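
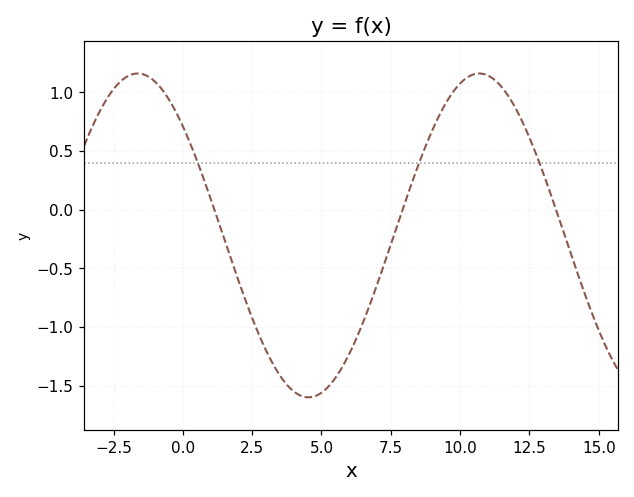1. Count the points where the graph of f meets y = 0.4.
3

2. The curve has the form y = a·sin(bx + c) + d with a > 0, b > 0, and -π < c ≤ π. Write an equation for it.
y = 1.38sin(0.51x + 2.4) - 0.22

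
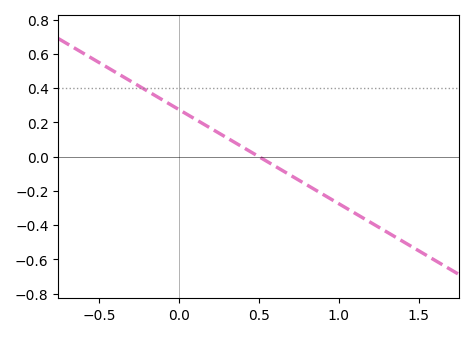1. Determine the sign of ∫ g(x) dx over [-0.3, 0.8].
positive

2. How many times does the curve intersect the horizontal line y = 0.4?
1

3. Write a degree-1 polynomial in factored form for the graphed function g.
y = -0.55(x - 0.5)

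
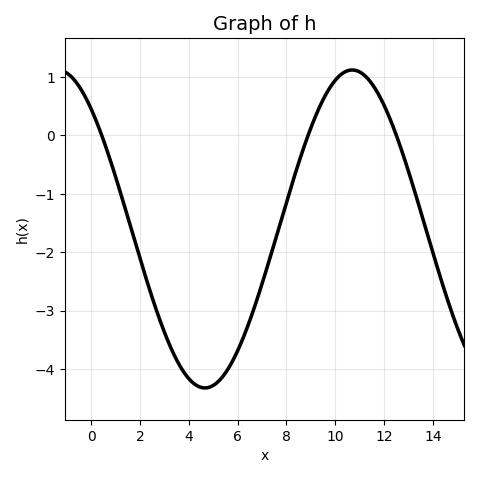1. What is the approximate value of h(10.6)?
1.1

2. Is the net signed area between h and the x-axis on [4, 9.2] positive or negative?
negative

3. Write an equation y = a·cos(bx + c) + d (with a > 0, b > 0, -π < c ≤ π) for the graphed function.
y = 2.72cos(0.52x + 0.72) - 1.6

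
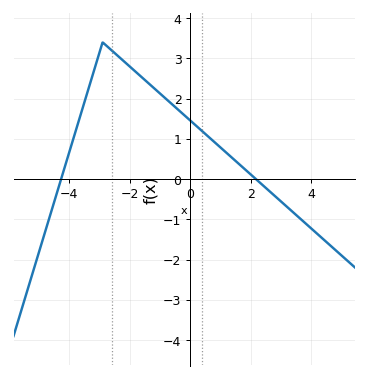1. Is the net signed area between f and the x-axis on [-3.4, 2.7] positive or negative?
positive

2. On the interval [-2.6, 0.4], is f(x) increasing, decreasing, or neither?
decreasing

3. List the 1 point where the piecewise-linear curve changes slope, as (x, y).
(-2.9, 3.4)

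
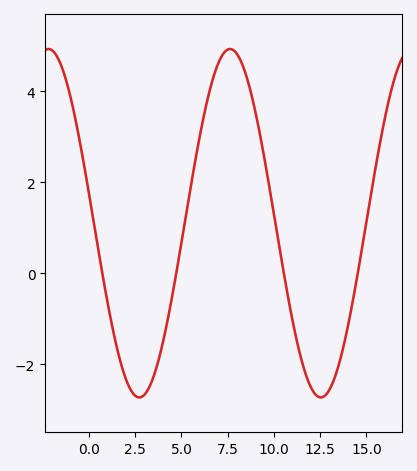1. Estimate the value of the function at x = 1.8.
-2.09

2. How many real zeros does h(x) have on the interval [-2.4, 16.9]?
4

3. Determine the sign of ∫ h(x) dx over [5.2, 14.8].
positive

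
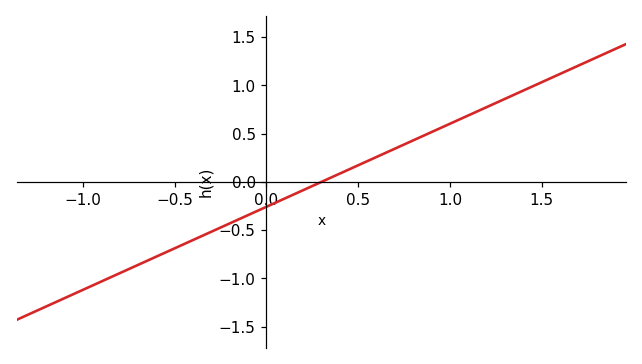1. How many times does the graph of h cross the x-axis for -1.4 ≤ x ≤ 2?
1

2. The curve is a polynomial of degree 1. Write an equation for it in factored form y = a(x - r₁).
y = 0.86(x - 0.3)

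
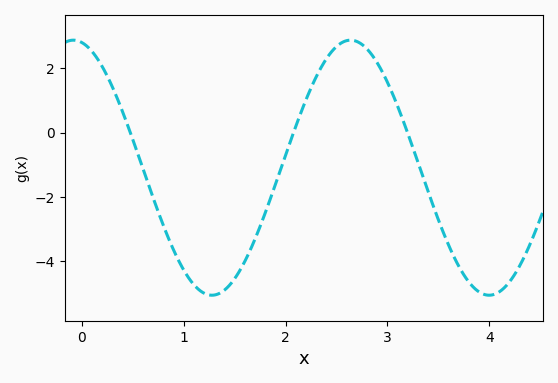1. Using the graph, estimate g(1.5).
-4.6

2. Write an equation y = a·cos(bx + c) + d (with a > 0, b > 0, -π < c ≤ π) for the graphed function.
y = 3.96cos(2.3x + 0.19) - 1.09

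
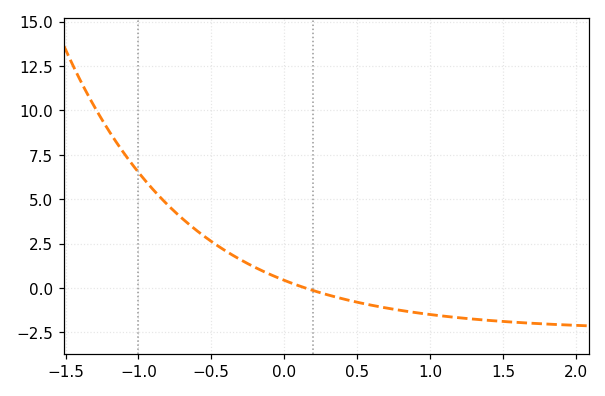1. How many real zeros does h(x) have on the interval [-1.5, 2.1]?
1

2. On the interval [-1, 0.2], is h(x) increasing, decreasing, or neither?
decreasing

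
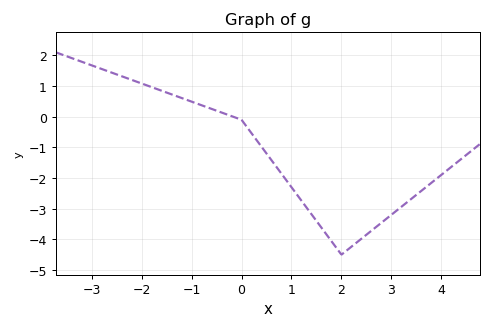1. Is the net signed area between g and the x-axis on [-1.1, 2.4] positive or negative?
negative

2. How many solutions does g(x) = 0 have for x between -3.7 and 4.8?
1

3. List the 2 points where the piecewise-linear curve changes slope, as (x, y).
(0, -0.1); (2, -4.5)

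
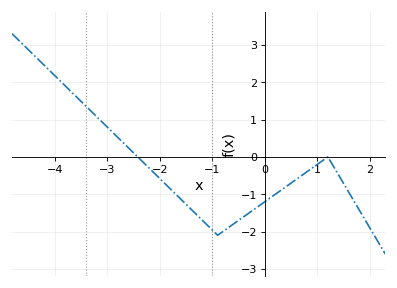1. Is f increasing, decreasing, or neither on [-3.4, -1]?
decreasing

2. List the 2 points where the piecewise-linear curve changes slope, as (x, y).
(-0.9, -2.1); (1.2, 0)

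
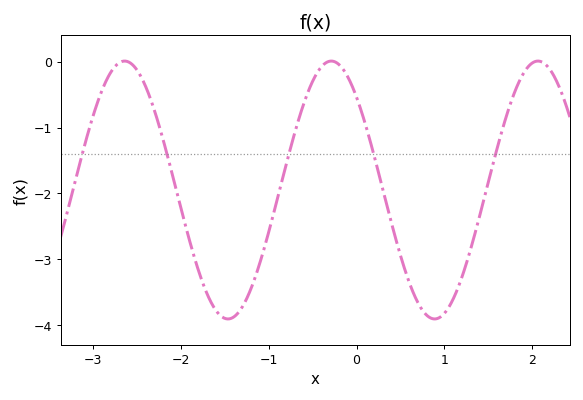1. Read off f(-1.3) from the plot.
-3.72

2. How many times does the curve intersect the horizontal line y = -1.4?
5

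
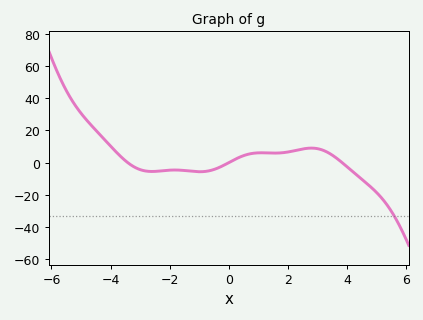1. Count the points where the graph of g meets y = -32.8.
1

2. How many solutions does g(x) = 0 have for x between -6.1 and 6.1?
3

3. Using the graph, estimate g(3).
8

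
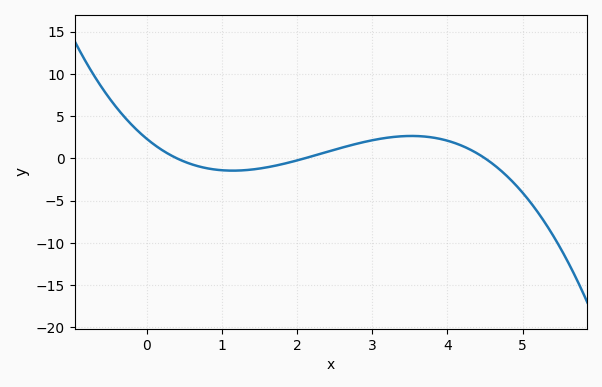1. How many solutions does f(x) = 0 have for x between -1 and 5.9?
3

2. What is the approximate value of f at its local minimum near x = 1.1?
-1.5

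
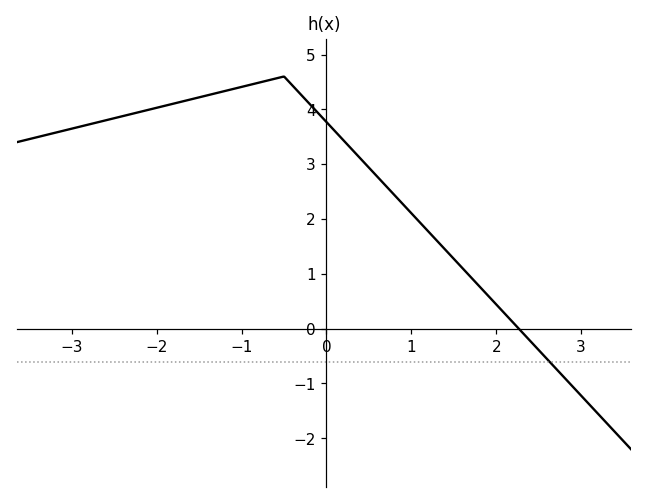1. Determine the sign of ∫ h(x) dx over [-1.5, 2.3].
positive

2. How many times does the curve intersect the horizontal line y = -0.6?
1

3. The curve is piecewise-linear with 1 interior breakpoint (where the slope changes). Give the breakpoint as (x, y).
(-0.5, 4.6)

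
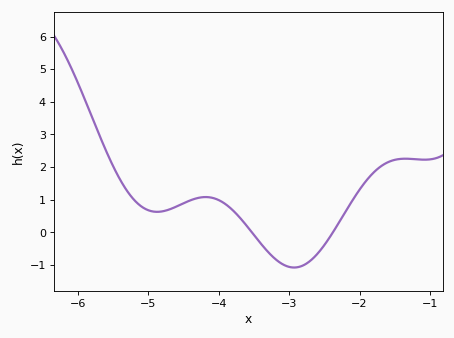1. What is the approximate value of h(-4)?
1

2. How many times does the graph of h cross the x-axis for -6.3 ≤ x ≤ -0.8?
2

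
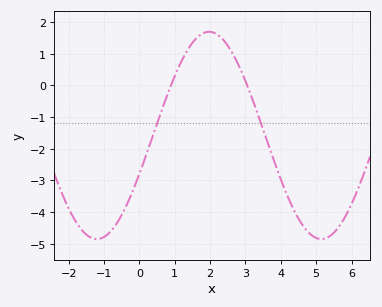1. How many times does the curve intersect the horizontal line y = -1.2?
2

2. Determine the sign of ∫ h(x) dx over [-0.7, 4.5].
negative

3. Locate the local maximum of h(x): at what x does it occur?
1.97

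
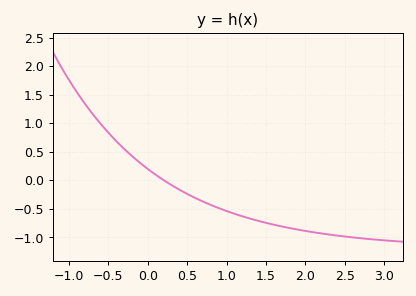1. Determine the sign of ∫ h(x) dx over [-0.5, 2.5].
negative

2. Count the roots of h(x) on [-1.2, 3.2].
1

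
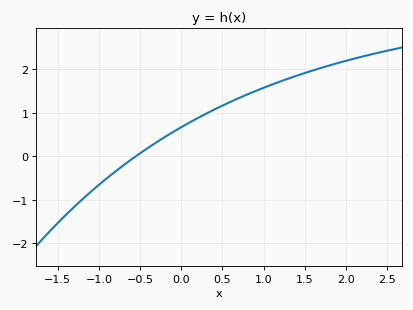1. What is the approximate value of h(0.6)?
1.26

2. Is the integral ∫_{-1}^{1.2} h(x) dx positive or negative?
positive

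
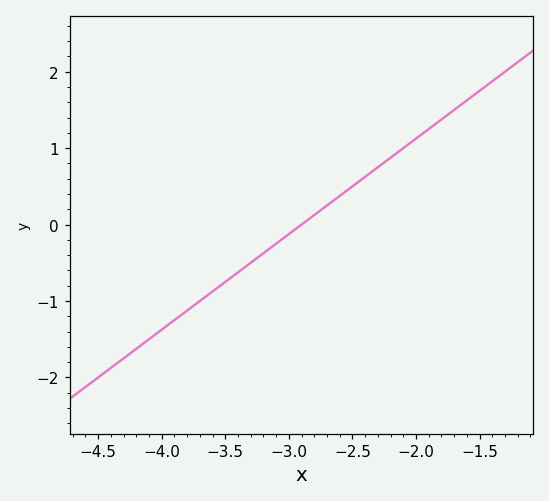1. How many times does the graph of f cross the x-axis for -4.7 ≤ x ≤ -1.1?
1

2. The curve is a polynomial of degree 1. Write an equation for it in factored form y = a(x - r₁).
y = 1.25(x + 2.9)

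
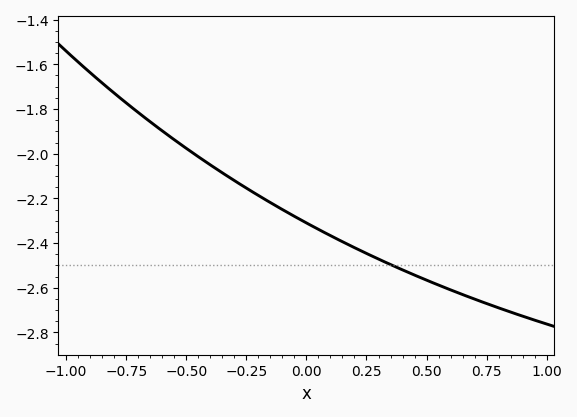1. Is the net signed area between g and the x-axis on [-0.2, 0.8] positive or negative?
negative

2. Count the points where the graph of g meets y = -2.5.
1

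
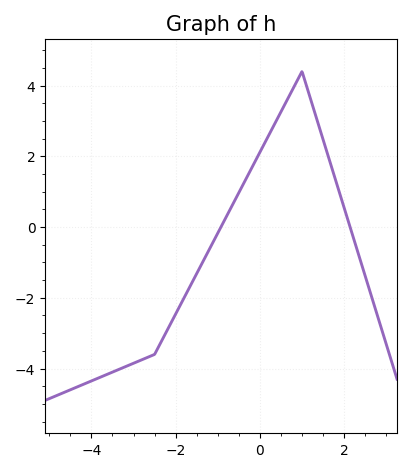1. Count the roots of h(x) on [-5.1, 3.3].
2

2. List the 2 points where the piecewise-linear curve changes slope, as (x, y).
(-2.5, -3.6); (1, 4.4)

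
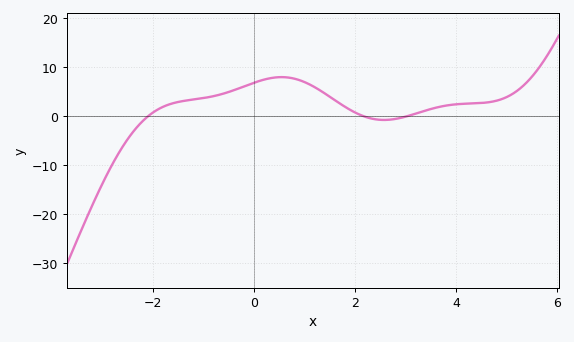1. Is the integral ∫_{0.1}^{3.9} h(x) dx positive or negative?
positive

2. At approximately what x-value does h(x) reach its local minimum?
2.57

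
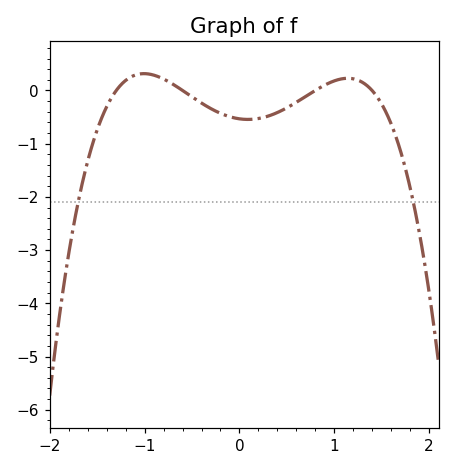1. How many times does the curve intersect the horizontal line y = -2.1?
2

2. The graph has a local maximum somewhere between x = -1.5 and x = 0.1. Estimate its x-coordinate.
-1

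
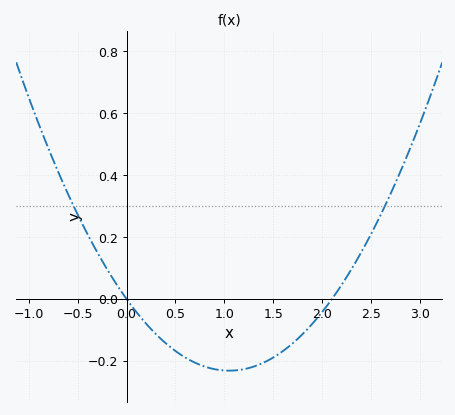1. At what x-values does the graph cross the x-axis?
0, 2.1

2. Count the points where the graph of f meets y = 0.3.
2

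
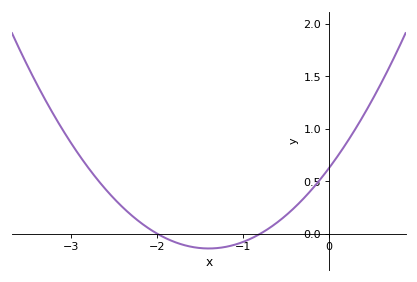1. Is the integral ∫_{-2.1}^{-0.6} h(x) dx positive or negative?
negative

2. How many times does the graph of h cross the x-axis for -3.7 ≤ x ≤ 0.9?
2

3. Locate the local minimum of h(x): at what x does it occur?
-1.4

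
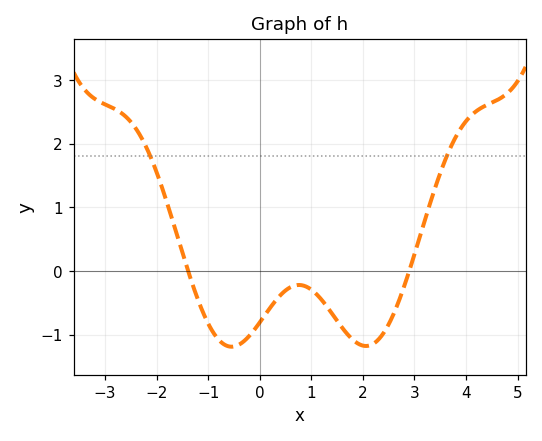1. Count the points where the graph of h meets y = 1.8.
2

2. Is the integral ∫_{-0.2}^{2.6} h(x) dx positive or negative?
negative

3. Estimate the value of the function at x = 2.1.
-1.2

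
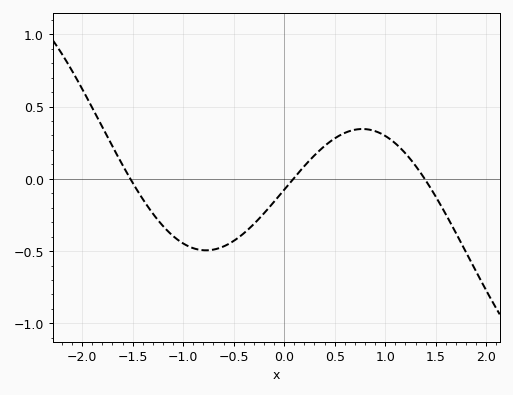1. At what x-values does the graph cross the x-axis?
-1.5, 0.1, 1.4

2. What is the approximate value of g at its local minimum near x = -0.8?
-0.5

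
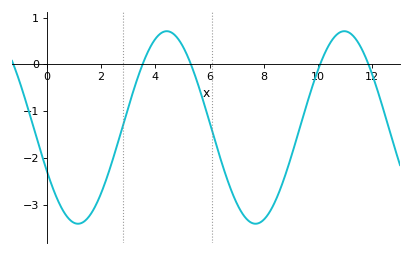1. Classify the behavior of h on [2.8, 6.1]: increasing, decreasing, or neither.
neither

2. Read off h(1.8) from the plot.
-3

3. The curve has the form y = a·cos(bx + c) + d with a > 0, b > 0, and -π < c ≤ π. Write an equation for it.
y = 2.06cos(0.96x + 2) - 1.35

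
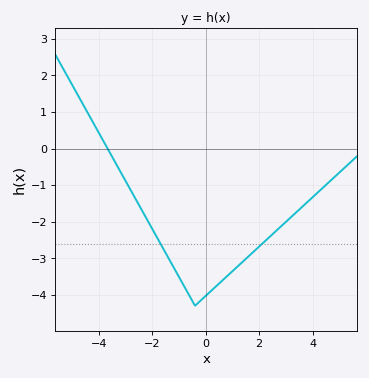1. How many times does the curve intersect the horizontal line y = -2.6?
2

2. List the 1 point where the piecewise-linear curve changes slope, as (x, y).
(-0.4, -4.3)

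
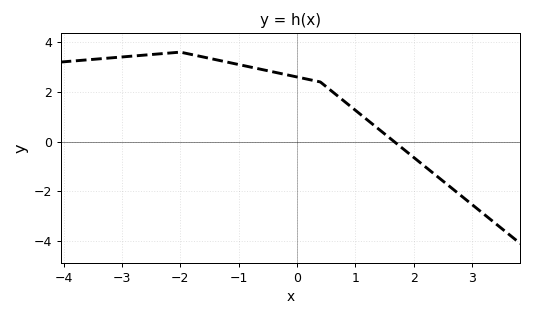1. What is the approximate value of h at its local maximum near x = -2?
3.6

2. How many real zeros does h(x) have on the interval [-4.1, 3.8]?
1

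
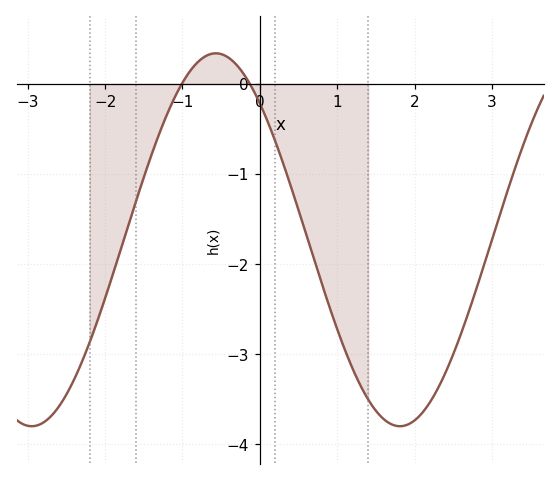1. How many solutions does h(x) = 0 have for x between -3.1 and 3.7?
2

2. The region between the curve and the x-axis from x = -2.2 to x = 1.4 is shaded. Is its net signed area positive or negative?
negative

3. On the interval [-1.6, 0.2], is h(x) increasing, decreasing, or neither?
neither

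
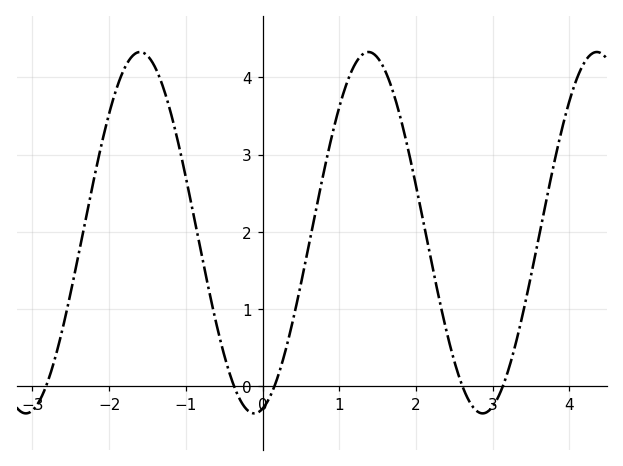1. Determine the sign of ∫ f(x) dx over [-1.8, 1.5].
positive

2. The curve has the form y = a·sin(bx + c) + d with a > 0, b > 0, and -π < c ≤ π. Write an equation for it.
y = 2.34sin(2.1x - 1.3) + 1.99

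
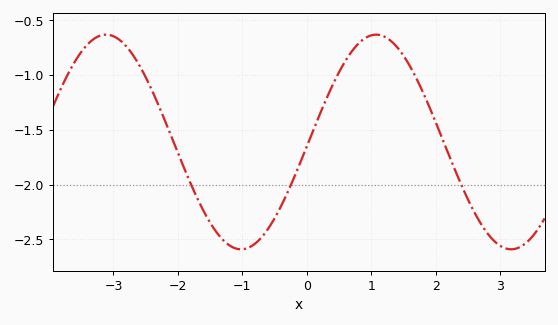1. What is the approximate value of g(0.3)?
-1.22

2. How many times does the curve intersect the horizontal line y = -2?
3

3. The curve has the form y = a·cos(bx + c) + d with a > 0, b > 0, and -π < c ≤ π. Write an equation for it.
y = 0.98cos(1.5x - 1.61) - 1.61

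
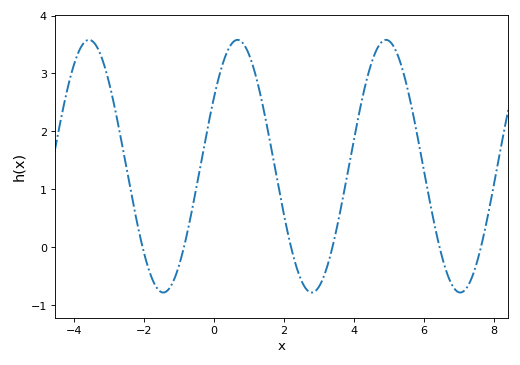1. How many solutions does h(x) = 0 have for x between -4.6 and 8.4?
6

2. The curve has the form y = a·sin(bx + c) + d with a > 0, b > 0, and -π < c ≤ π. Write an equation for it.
y = 2.18sin(1.48x + 0.572) + 1.4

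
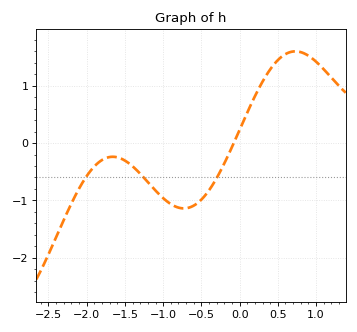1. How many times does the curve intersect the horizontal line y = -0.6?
3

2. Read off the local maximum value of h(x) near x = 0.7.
1.6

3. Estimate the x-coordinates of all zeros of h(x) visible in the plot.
-0.077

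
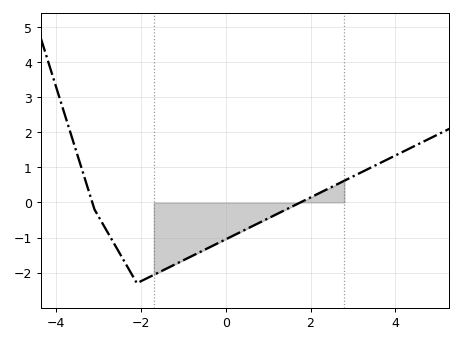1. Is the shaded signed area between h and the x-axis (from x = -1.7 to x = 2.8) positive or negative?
negative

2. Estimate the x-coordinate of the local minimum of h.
-2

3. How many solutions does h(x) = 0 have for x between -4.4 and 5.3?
2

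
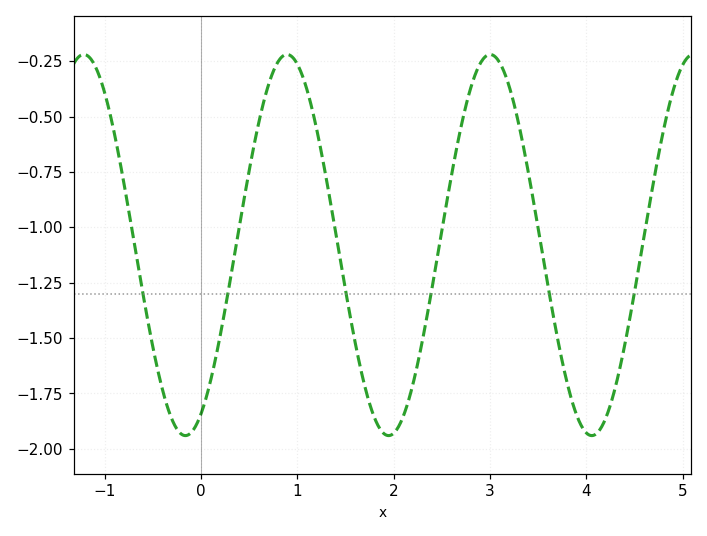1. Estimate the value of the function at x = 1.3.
-0.78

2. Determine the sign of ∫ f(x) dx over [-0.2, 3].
negative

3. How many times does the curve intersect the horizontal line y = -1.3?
6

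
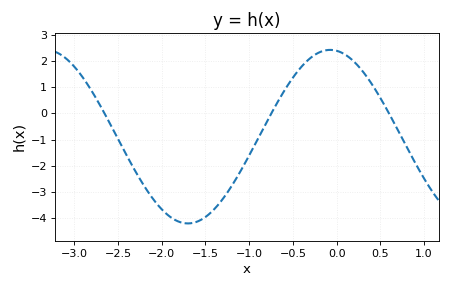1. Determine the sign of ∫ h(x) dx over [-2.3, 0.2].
negative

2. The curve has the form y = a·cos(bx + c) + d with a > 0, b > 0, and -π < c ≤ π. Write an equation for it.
y = 3.31cos(1.9x + 0.14) - 0.89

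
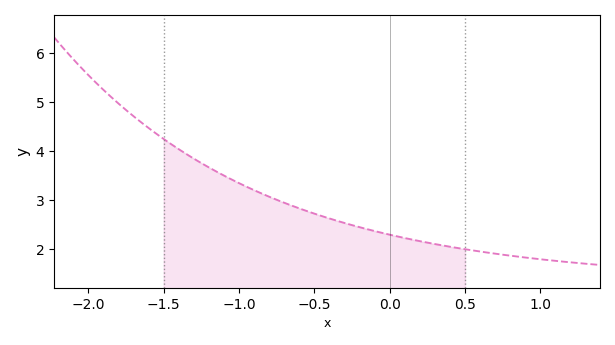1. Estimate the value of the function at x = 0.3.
2.11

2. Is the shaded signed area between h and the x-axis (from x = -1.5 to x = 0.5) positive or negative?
positive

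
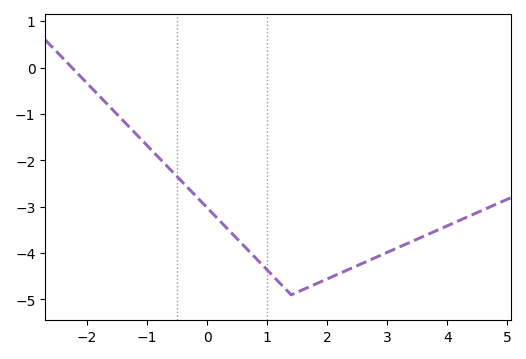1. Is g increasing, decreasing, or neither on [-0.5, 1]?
decreasing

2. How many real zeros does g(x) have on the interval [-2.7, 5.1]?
1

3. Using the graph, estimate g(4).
-3.41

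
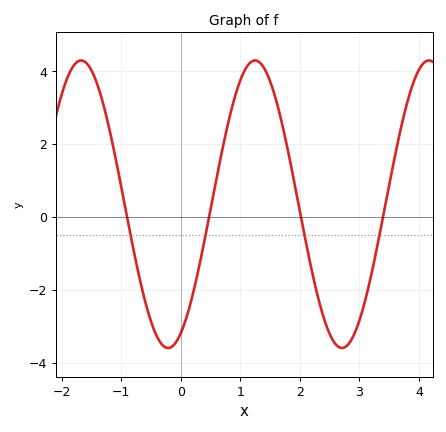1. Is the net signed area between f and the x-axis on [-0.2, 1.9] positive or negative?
positive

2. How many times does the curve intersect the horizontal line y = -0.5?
4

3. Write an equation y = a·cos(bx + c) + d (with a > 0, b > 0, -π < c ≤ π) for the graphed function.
y = 3.95cos(2.15x - 2.68) + 0.35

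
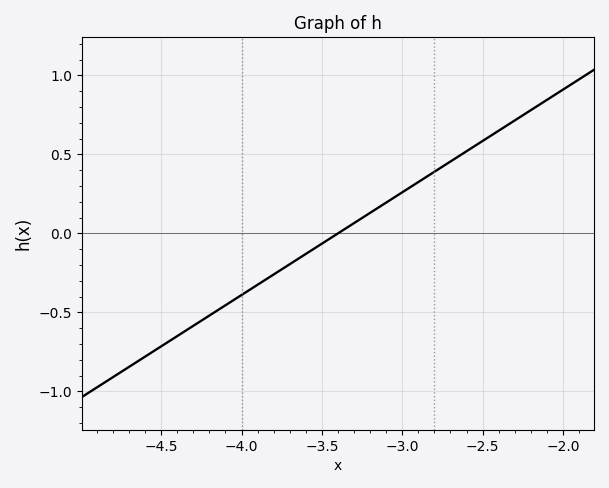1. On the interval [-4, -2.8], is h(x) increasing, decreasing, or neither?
increasing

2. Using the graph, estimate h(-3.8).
-0.26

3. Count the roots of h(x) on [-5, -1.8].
1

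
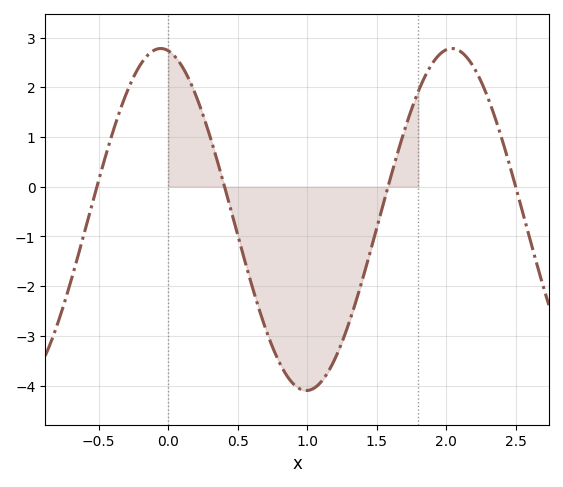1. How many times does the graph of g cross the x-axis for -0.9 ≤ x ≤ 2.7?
4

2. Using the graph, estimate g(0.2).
1.8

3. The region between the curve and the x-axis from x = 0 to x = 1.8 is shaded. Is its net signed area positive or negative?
negative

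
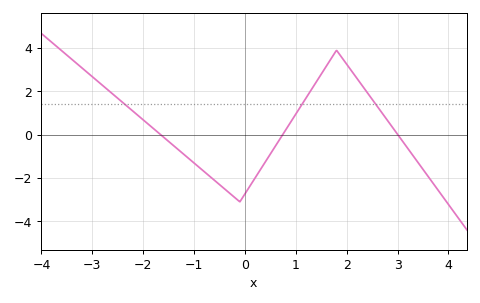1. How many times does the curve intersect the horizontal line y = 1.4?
3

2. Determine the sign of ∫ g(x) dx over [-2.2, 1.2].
negative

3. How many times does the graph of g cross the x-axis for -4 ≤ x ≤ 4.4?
3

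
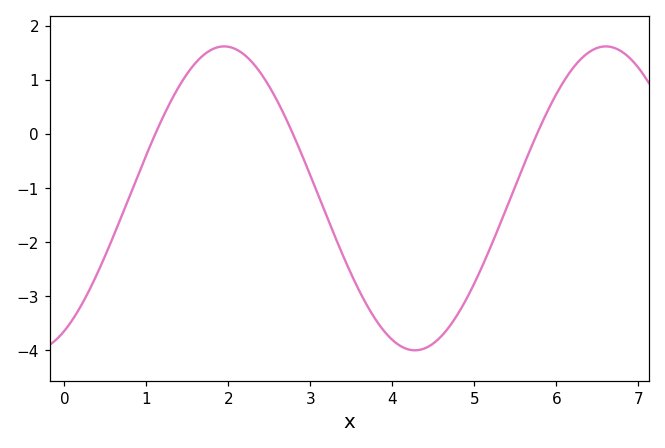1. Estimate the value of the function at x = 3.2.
-1.5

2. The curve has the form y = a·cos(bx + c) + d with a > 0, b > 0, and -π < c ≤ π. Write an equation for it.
y = 2.81cos(1.4x - 2.6) - 1.19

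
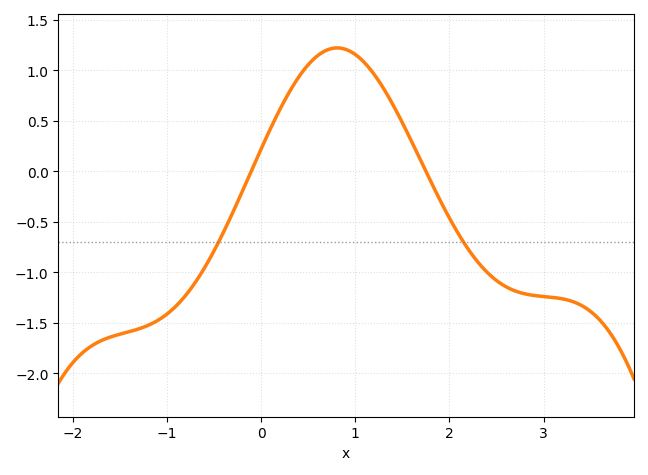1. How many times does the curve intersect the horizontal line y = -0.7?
2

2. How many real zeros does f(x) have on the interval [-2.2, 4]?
2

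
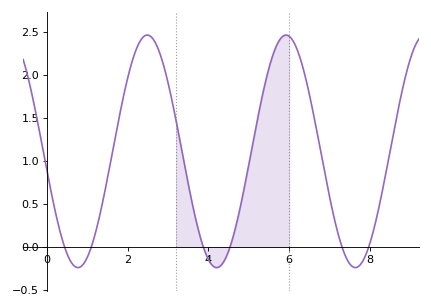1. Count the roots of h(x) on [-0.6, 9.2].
6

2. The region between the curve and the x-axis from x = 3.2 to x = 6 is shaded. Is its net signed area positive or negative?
positive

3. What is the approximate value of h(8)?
0.05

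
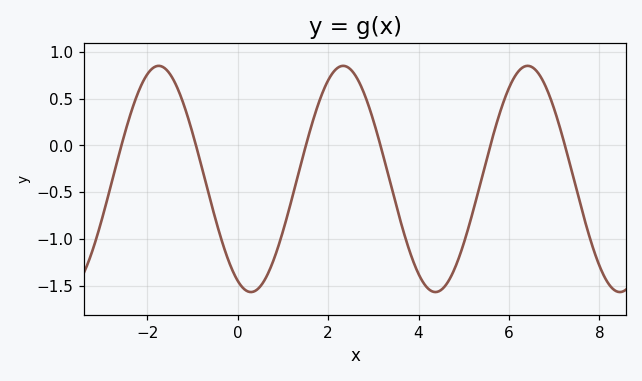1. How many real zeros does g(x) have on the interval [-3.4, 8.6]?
6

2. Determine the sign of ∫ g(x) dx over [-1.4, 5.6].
negative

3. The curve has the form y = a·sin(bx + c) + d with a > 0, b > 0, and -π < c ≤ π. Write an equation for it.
y = 1.21sin(1.5x - 2) - 0.36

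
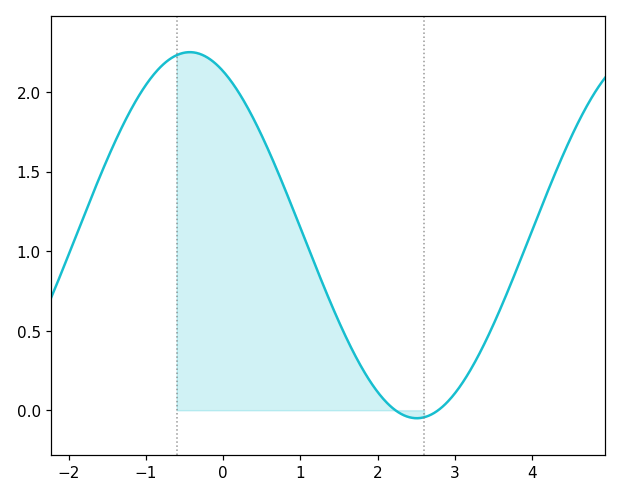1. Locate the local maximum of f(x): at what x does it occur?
-0.431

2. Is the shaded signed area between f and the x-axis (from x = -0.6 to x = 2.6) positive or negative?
positive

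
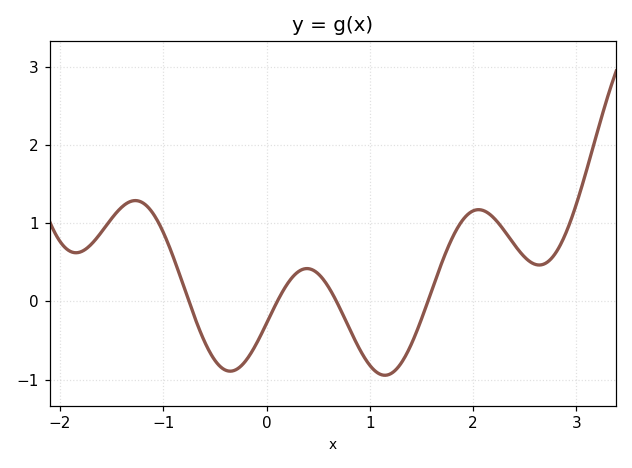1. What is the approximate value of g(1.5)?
-0.2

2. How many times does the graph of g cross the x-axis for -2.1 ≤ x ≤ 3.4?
4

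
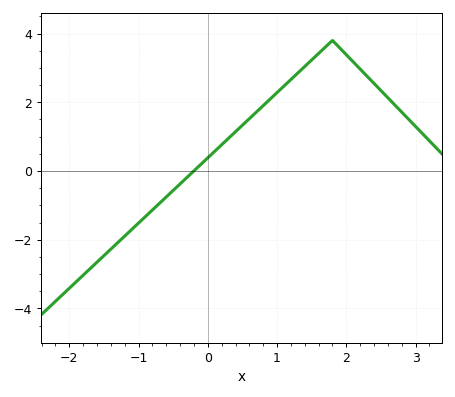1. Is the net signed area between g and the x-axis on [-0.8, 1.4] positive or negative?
positive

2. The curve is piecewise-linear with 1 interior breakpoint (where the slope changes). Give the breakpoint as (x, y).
(1.8, 3.8)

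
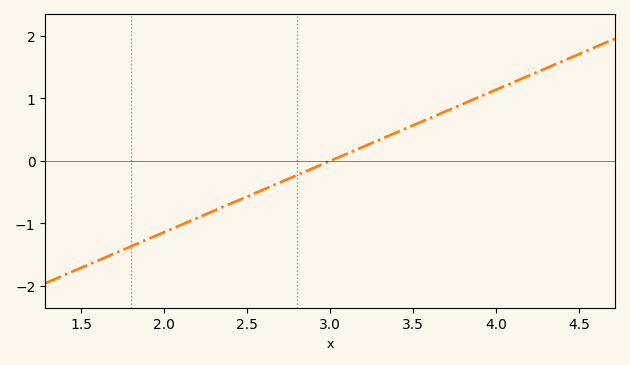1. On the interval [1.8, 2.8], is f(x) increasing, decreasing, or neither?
increasing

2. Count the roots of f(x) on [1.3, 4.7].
1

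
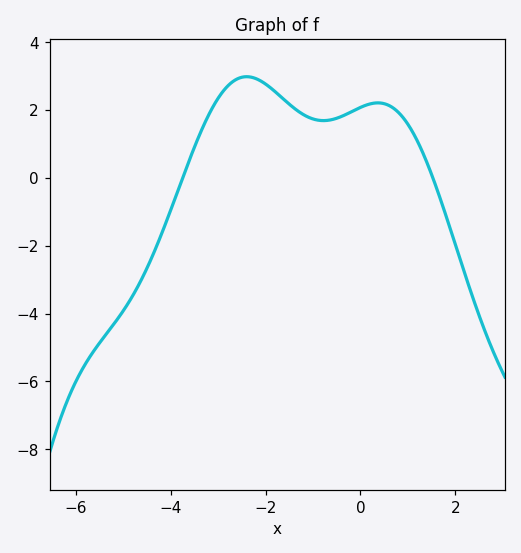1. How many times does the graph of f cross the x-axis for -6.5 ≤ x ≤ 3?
2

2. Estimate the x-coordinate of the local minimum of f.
-0.778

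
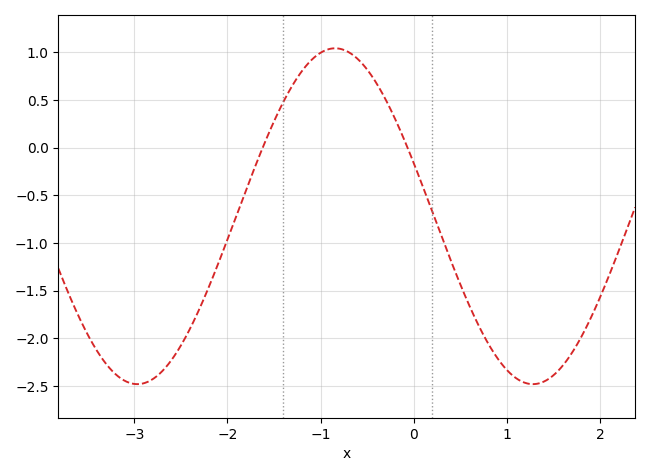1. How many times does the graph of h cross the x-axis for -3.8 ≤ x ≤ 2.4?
2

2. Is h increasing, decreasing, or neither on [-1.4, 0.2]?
neither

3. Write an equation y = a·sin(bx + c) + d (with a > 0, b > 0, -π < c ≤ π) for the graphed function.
y = 1.76sin(1.48x + 2.82) - 0.72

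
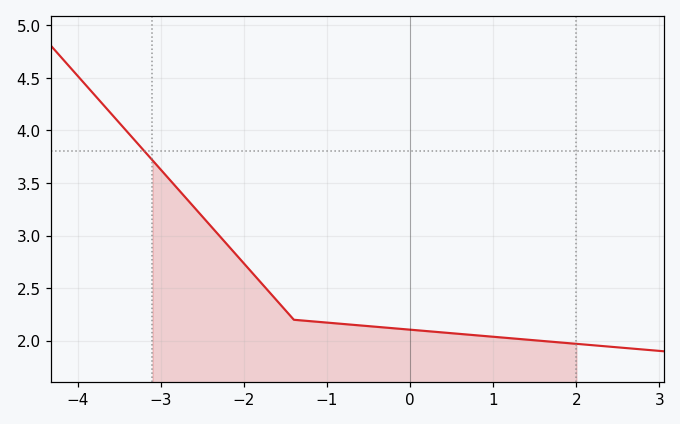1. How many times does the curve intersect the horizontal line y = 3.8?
1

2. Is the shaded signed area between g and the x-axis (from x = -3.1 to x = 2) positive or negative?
positive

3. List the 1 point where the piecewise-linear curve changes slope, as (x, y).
(-1.4, 2.2)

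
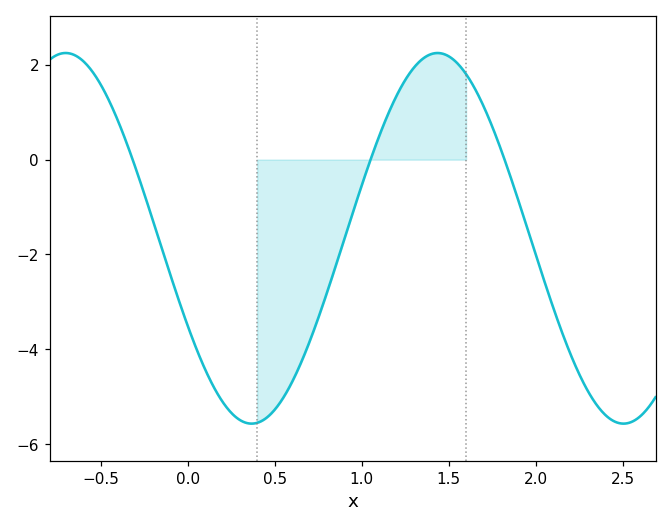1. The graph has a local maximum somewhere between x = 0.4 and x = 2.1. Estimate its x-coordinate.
1.44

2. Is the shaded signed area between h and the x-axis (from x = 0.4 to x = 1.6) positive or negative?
negative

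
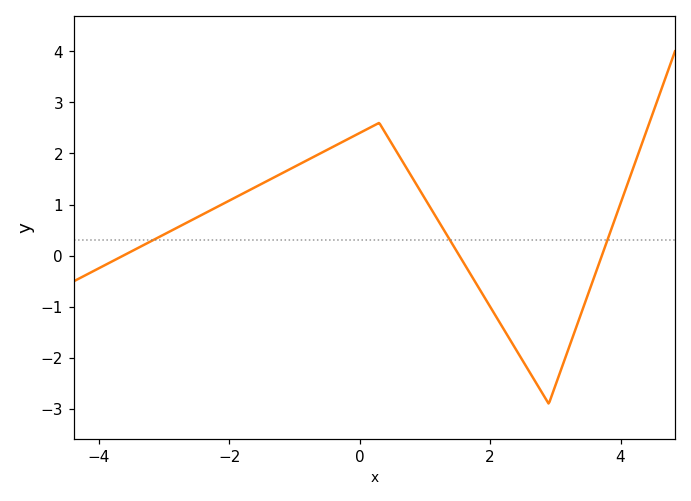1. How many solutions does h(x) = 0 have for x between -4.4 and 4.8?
3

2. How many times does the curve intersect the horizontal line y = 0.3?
3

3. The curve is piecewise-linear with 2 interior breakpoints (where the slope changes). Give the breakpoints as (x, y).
(0.3, 2.6); (2.9, -2.9)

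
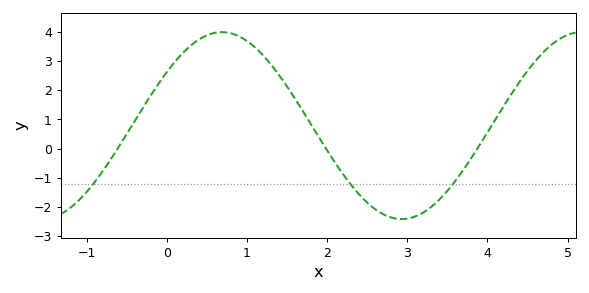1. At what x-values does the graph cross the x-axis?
-0.6, 2, 3.9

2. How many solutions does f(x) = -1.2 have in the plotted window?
3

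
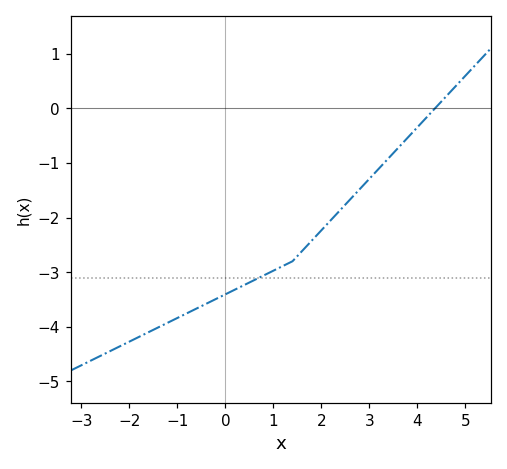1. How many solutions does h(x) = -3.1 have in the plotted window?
1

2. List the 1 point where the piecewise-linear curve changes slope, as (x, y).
(1.4, -2.8)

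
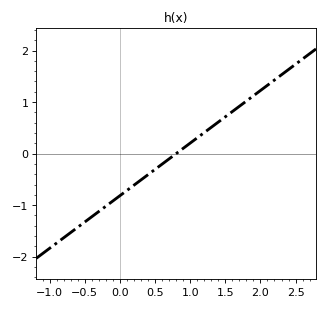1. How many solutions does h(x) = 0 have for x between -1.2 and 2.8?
1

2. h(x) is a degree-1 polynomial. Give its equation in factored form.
y = 1.02(x - 0.8)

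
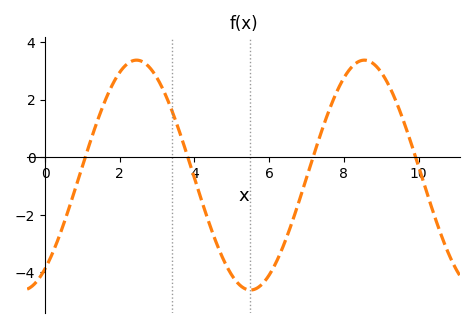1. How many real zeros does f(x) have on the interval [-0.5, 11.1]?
4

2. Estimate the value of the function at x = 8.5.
3.36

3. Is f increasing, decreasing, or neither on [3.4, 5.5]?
decreasing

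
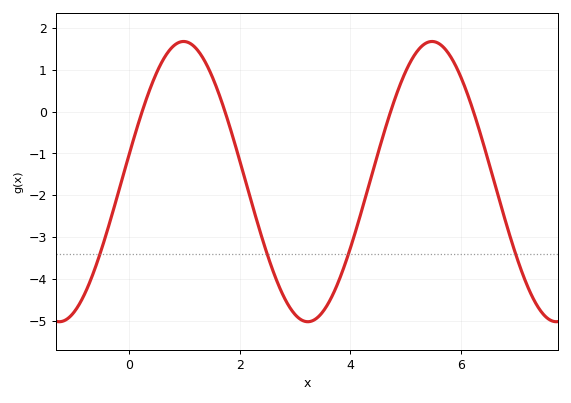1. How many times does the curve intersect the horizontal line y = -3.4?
4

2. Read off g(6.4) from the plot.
-0.8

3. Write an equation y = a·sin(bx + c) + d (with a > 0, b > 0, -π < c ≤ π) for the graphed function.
y = 3.34sin(1.4x + 0.19) - 1.67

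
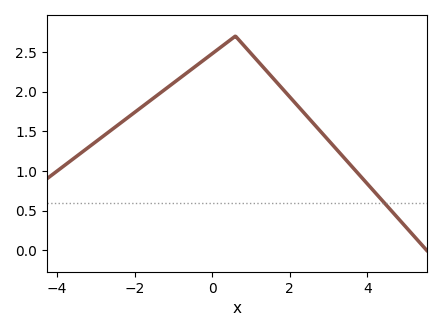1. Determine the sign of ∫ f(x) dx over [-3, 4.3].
positive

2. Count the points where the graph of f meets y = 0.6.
1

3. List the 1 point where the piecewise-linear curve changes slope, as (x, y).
(0.6, 2.7)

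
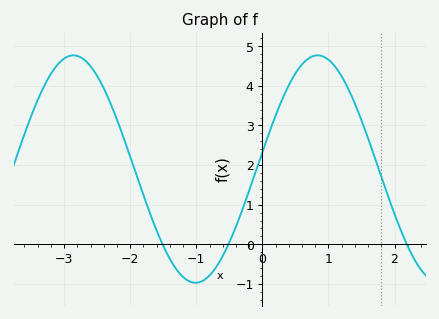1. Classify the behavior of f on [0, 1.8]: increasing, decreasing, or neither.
neither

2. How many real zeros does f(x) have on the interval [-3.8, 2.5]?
3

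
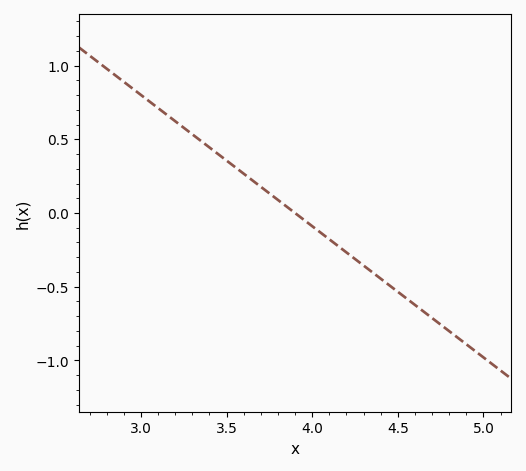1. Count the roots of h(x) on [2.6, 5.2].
1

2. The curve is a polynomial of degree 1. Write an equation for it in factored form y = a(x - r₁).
y = -0.89(x - 3.9)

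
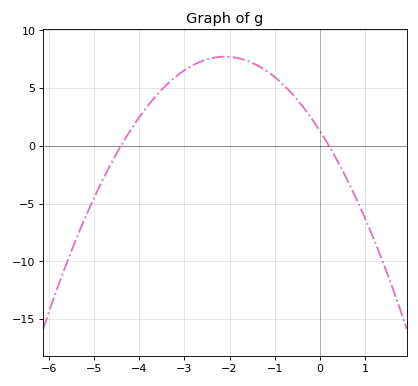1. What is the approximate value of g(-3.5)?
5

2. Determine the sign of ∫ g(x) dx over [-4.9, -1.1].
positive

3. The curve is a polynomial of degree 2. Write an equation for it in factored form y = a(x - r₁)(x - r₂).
y = -1.46(x + 4.4)(x - 0.2)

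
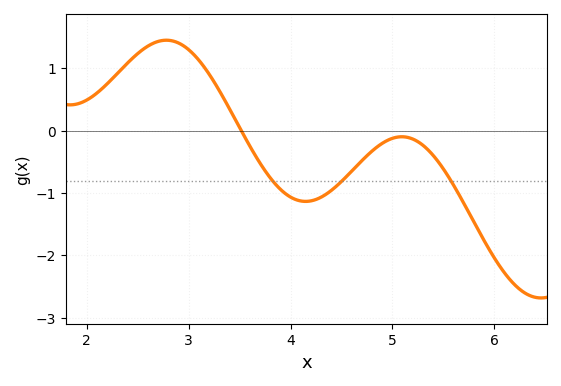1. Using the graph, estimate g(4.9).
-0.2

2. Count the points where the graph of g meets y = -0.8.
3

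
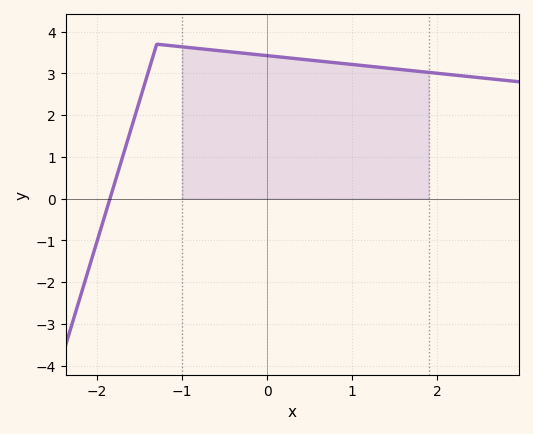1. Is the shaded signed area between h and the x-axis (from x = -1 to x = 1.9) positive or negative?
positive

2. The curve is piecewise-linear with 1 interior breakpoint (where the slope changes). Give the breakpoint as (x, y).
(-1.3, 3.7)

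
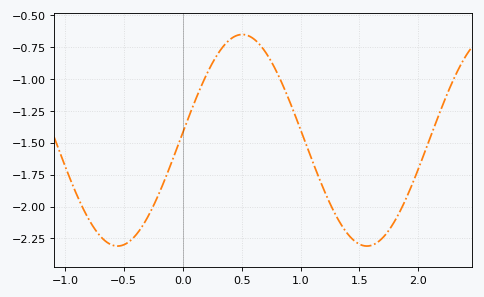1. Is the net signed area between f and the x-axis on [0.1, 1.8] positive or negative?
negative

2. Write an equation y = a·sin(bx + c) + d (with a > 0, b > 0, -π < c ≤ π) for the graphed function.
y = 0.83sin(2.97x + 0.07) - 1.48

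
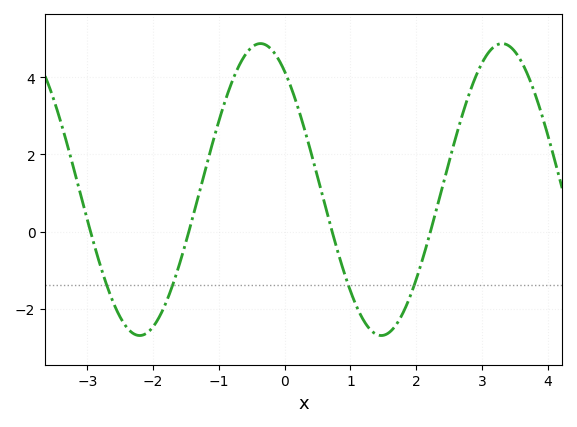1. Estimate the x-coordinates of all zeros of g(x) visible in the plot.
-2.95, -1.46, 0.721, 2.22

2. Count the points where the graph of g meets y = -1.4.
4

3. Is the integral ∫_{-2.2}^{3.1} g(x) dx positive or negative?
positive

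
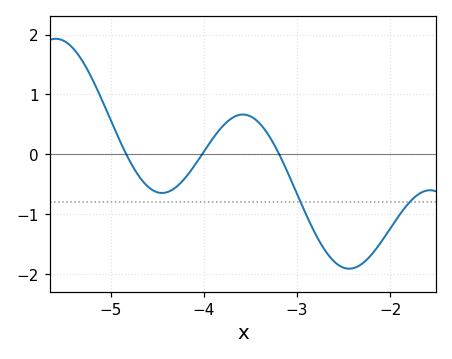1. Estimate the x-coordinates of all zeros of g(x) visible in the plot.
-4.8, -4, -3.2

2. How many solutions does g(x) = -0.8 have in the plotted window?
2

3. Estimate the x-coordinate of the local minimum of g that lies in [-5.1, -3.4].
-4.4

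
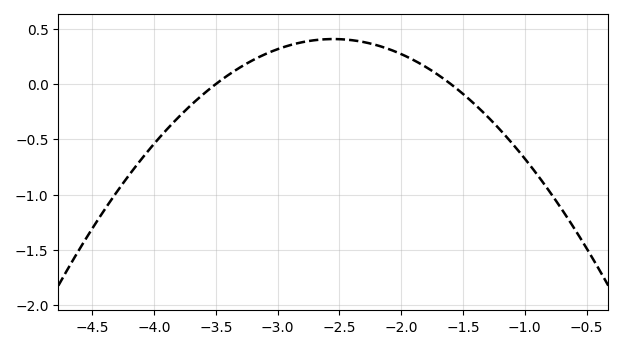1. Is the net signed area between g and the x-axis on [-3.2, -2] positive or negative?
positive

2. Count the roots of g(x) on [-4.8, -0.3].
2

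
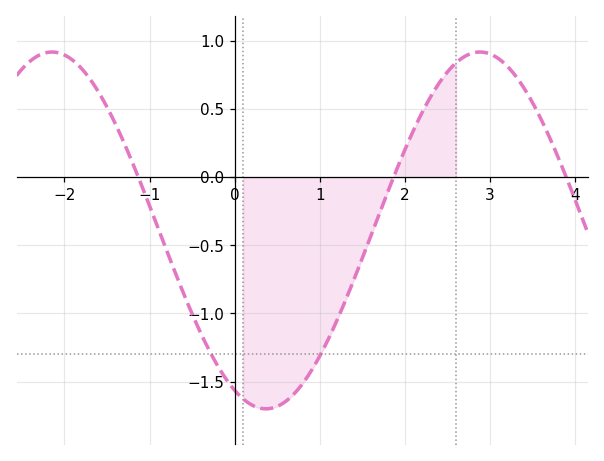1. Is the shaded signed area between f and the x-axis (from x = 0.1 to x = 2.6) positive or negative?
negative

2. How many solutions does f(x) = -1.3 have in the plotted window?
2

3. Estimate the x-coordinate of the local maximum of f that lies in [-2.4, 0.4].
-2.15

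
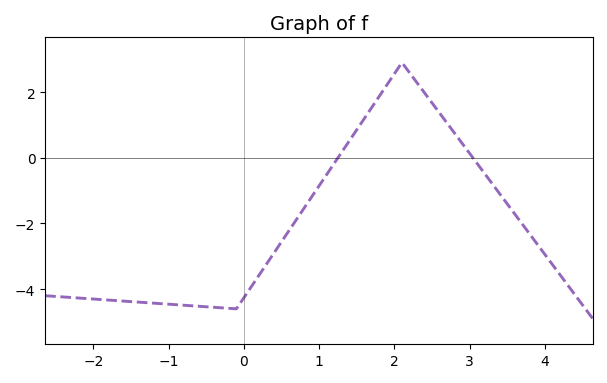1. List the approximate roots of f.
1.25, 3.04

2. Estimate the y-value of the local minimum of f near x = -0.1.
-4.6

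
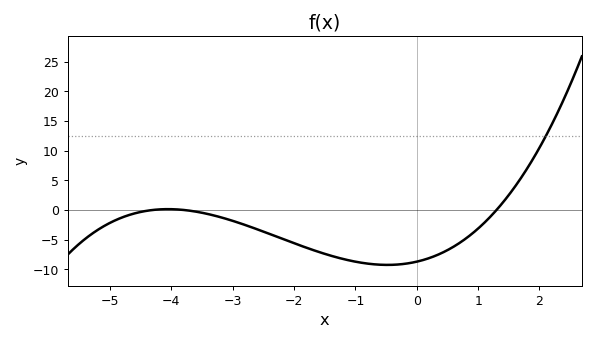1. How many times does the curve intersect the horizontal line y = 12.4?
1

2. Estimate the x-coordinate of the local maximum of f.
-4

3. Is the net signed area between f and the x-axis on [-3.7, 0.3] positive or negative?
negative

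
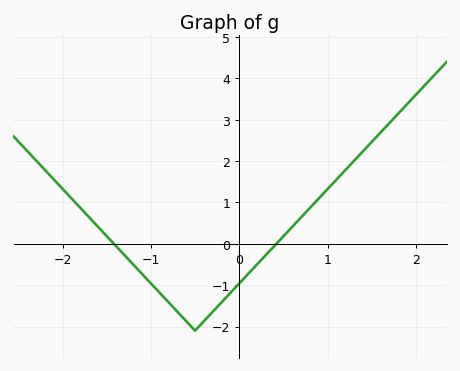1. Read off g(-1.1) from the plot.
-0.728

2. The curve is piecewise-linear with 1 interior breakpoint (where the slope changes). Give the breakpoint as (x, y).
(-0.5, -2.1)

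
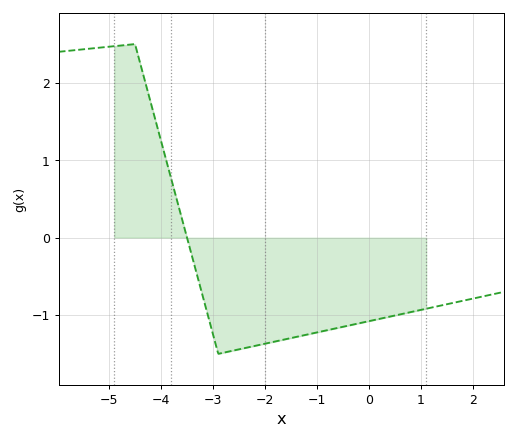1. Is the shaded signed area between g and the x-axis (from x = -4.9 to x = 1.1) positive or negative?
negative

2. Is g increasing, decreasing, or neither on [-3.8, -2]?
neither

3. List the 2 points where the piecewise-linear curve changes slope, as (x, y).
(-4.5, 2.5); (-2.9, -1.5)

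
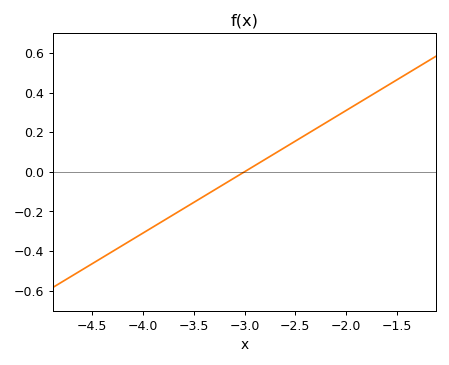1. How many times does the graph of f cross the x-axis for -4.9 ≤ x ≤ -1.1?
1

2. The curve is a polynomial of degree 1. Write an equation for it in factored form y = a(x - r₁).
y = 0.31(x + 3)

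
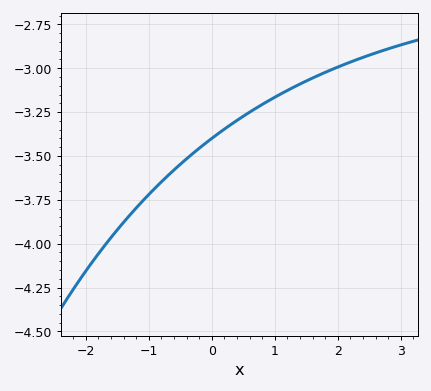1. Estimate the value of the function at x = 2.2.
-2.96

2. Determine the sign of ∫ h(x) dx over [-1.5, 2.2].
negative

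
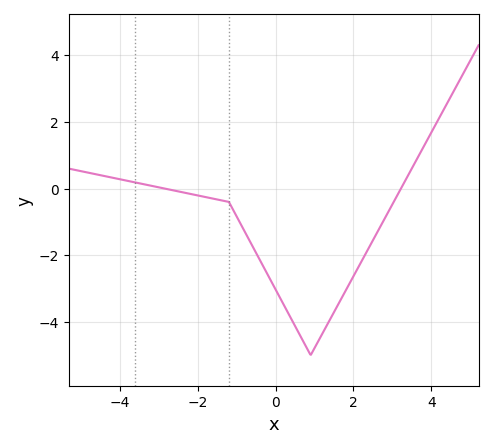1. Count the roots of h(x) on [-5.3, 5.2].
2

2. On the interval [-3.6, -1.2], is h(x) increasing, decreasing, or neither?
decreasing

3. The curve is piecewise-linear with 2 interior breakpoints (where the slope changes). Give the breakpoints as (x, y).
(-1.2, -0.4); (0.9, -5)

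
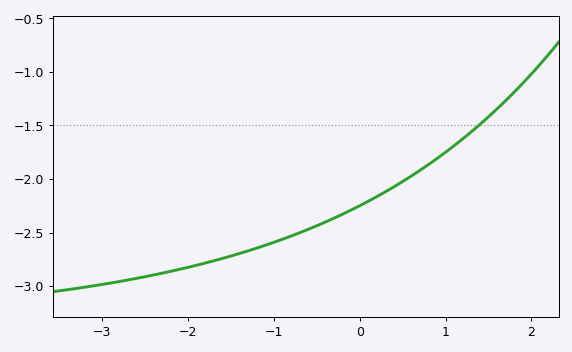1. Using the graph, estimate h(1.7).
-1.25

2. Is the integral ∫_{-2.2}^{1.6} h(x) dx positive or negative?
negative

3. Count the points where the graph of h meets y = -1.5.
1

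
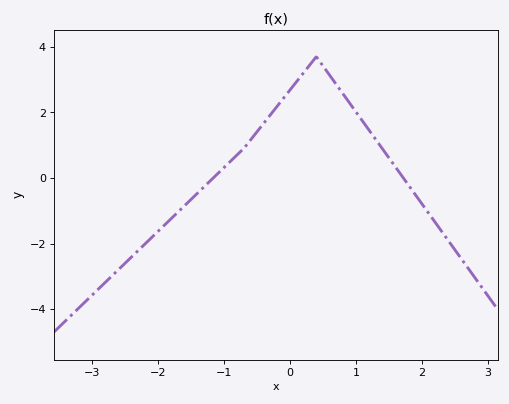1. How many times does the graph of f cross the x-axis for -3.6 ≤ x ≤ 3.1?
2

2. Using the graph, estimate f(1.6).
0.4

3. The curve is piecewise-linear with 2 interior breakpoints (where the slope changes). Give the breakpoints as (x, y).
(-0.7, 0.9); (0.4, 3.7)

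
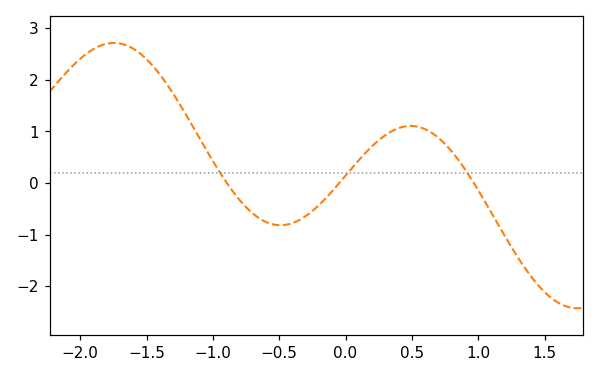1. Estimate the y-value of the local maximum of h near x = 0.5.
1.1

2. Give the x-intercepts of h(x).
-0.9, 0, 1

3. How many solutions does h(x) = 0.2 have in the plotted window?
3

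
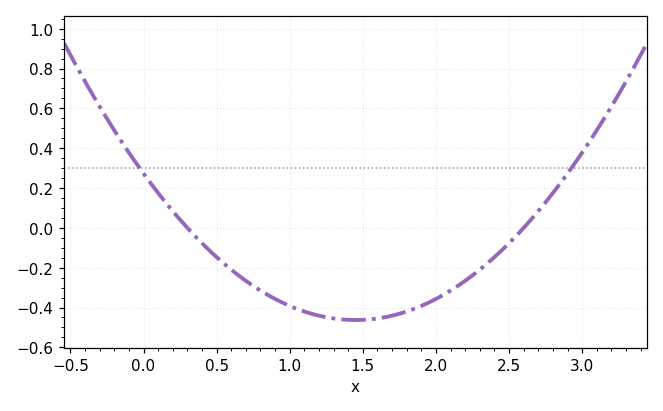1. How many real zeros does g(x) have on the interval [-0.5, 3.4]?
2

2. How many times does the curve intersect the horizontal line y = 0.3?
2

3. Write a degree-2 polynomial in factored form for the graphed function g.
y = 0.35(x - 0.3)(x - 2.6)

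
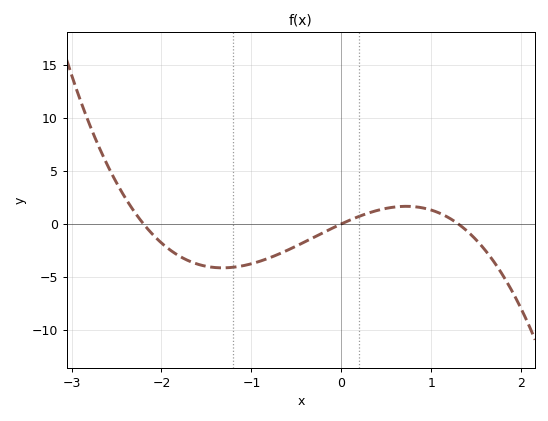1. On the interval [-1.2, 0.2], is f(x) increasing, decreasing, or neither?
increasing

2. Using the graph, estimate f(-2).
-2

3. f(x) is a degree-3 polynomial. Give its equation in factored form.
y = -1.36(x + 2.2)(x - 0)(x - 1.3)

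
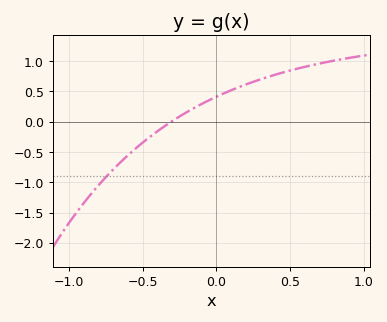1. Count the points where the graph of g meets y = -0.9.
1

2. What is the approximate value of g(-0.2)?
0.156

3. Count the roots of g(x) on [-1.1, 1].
1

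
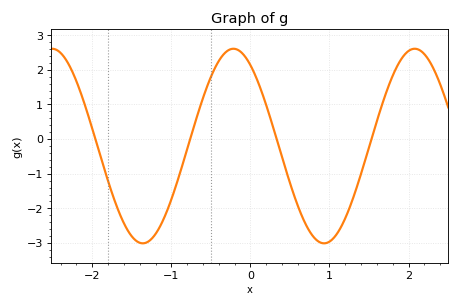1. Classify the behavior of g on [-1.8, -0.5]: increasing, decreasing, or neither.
neither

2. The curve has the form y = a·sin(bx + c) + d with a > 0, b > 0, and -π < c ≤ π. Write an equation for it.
y = 2.81sin(2.7x + 2.2) - 0.2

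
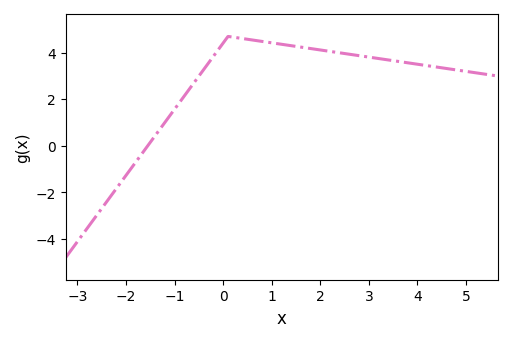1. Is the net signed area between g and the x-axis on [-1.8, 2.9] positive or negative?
positive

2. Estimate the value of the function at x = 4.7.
3.2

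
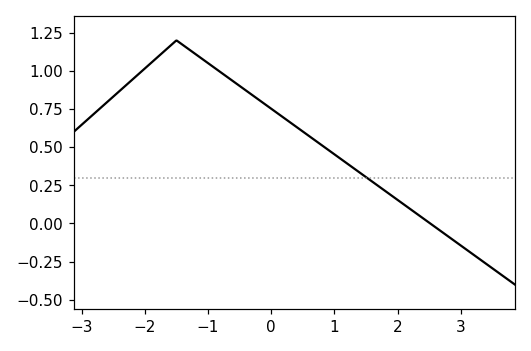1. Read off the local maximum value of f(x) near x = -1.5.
1.2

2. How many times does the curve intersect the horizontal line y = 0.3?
1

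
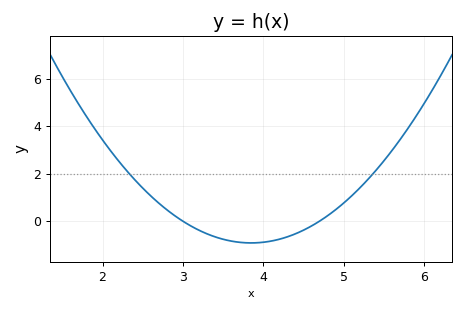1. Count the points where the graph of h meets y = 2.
2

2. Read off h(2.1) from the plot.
3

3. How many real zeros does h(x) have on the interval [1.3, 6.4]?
2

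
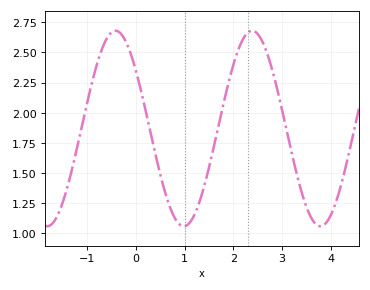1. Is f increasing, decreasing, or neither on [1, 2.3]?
increasing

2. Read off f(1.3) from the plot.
1.26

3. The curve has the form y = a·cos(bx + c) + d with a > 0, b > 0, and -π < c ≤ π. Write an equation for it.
y = 0.81cos(2.24x + 0.94) + 1.87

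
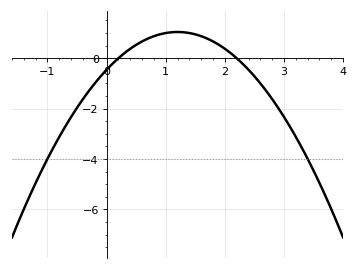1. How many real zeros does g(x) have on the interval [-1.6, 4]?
2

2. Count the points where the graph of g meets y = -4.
2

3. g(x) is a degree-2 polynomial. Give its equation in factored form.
y = -1.04(x - 0.2)(x - 2.2)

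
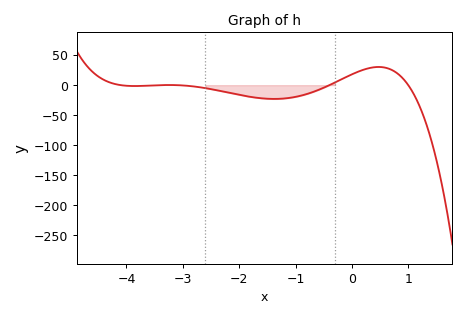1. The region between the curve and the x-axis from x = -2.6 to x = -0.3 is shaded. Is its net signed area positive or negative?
negative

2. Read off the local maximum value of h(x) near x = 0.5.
30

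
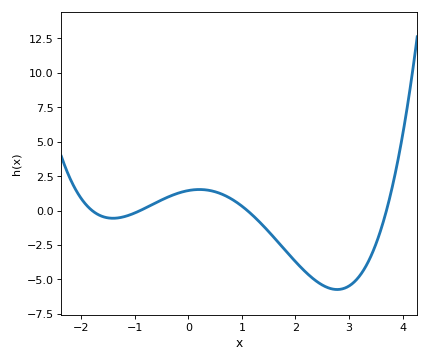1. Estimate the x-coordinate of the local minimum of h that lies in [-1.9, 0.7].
-1.41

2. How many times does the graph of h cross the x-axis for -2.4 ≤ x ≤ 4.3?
4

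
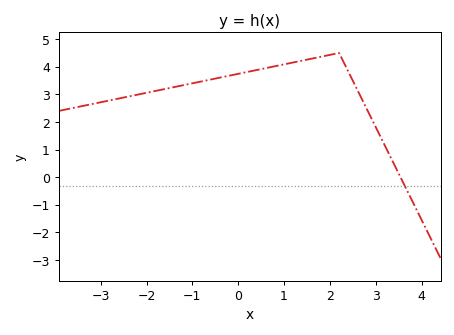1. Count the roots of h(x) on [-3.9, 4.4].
1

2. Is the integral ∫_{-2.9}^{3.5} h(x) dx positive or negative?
positive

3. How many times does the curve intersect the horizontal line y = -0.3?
1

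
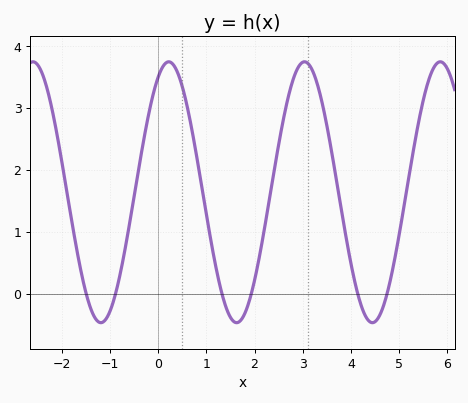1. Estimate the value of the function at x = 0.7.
2.7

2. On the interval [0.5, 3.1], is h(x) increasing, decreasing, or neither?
neither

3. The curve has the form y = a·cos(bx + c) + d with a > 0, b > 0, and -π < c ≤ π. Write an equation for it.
y = 2.11cos(2.2x - 0.49) + 1.64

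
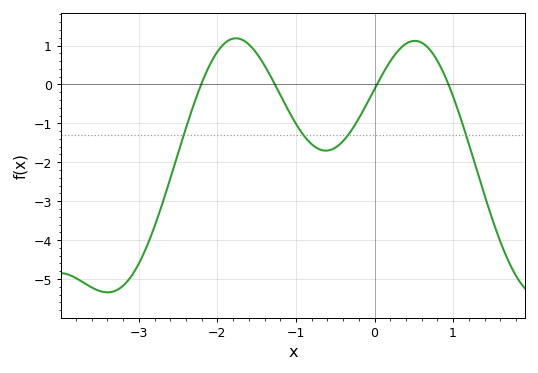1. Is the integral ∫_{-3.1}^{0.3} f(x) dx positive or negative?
negative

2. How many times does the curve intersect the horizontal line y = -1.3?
4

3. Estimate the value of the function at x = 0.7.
0.9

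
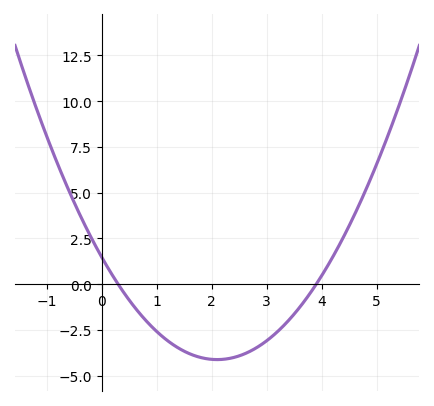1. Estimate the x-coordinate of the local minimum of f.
2.1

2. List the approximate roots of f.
0.3, 3.9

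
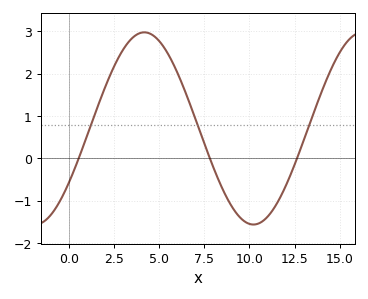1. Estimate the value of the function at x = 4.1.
3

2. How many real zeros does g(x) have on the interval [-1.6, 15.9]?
3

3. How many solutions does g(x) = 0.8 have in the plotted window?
3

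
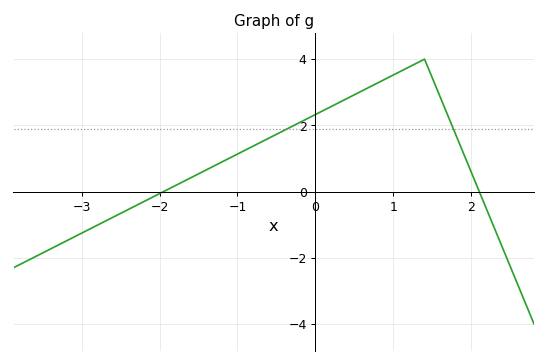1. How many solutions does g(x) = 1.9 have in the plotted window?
2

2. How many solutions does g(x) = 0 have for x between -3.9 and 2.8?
2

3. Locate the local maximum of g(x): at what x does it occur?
1.4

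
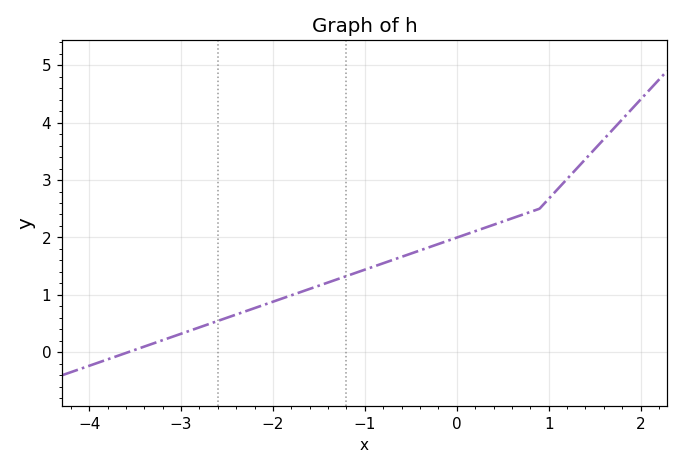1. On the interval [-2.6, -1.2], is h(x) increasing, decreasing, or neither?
increasing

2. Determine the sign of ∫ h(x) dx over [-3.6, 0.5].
positive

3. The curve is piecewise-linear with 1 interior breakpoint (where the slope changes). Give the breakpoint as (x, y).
(0.9, 2.5)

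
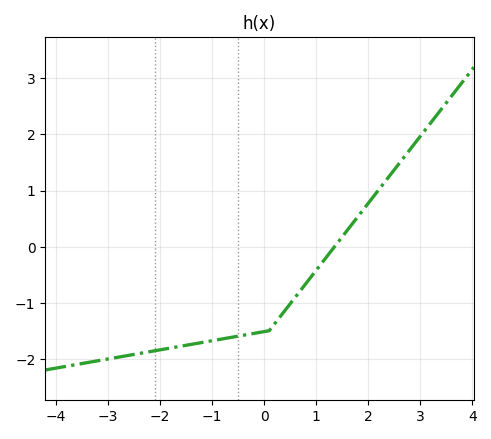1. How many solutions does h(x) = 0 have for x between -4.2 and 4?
1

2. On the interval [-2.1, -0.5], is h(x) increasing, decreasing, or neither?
increasing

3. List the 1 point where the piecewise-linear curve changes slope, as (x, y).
(0.1, -1.5)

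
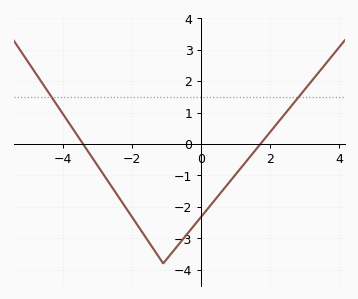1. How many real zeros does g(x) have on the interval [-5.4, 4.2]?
2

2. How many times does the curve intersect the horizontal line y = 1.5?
2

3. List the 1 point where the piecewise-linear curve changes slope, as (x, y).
(-1.1, -3.8)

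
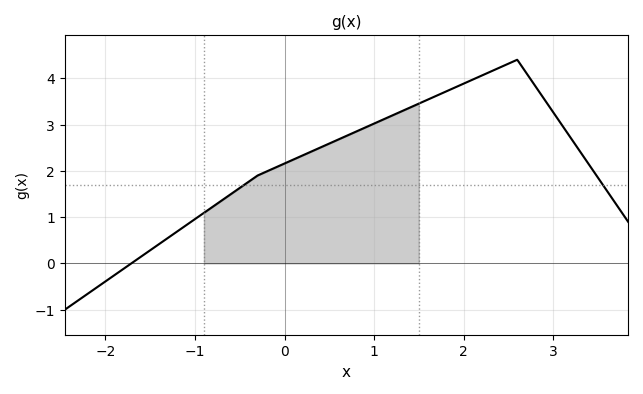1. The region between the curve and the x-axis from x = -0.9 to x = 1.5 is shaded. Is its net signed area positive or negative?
positive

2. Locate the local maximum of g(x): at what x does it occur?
2.6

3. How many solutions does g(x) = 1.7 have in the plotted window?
2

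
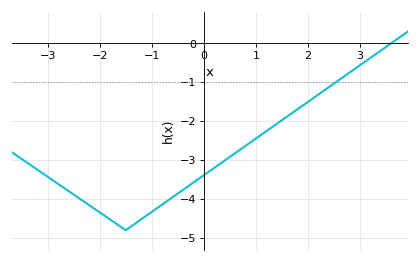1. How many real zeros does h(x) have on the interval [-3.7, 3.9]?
1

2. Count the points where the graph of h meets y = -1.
1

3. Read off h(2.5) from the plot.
-1.04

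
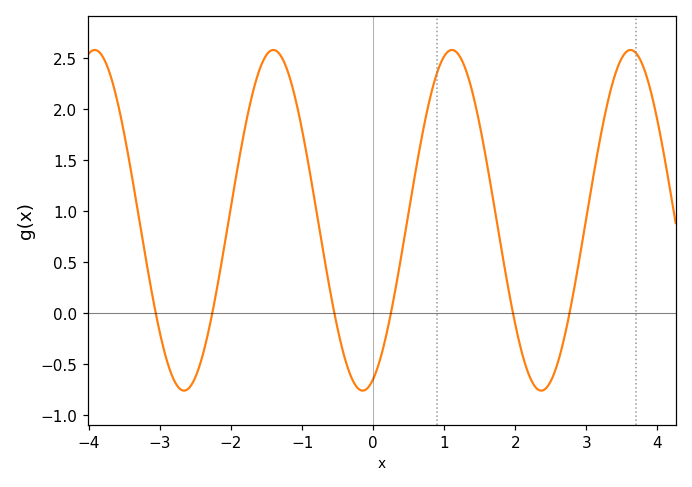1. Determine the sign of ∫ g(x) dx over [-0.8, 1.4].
positive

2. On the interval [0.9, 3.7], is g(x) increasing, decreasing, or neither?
neither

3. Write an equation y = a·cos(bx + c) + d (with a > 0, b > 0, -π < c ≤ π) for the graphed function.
y = 1.67cos(2.5x - 2.8) + 0.91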